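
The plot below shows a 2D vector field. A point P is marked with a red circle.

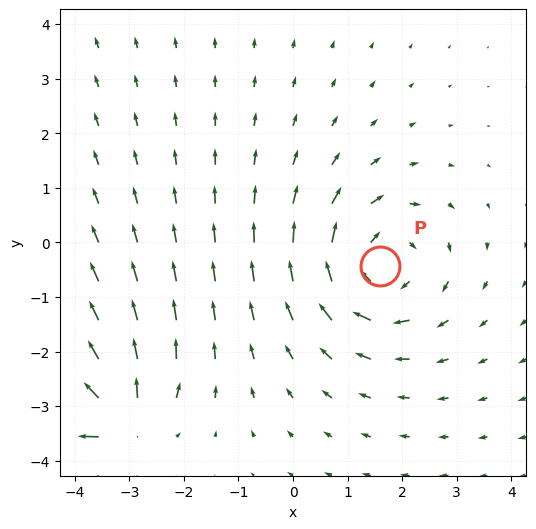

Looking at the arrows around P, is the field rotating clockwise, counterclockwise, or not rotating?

clockwise

Near P at (1.6, -0.4) the arrows circulate clockwise. The curl (z-component) there is about -4; negative curl means clockwise rotation.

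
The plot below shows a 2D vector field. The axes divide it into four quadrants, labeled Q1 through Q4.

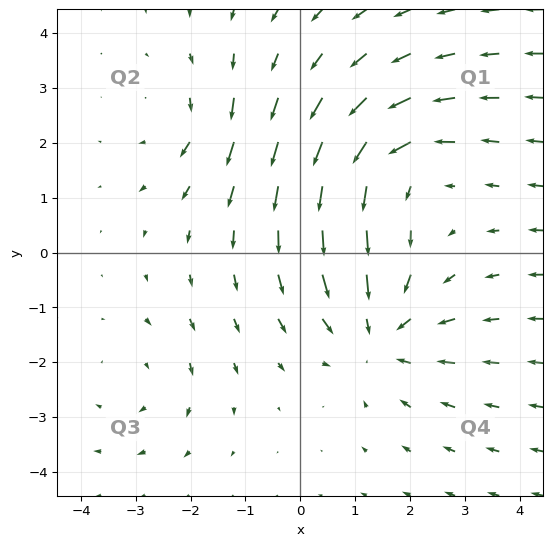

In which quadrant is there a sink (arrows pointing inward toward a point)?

Q4

The sink sits at approximately (1.4, -1.5), which lies in quadrant Q4. The divergence there is about -4, negative as expected for a sink.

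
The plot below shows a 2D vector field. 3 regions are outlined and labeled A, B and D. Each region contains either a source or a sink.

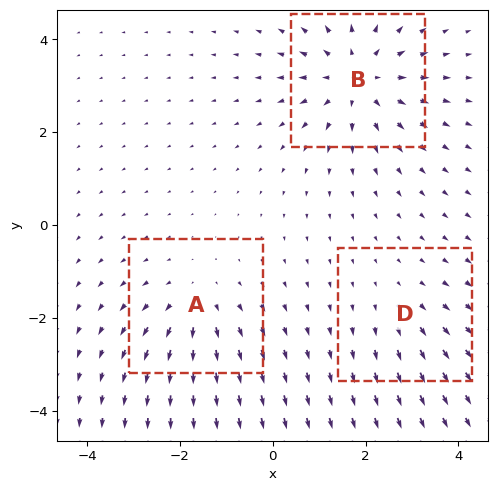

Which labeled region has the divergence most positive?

Divergence at each region's feature centre — A: about +3, B: about +4, D: about +2. Region B is most positive.

B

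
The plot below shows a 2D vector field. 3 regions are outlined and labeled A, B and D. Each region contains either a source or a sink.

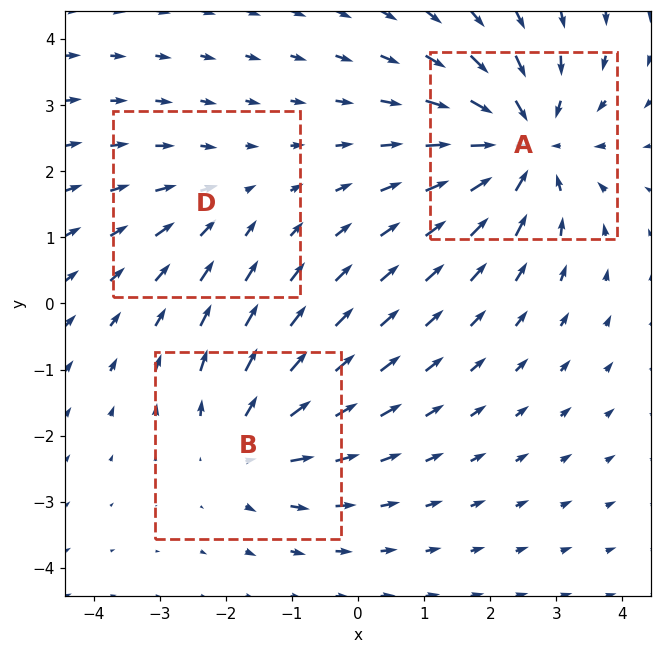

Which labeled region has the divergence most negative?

Divergence at each region's feature centre — A: about -5, B: about +3, D: about -2. Region A is most negative.

A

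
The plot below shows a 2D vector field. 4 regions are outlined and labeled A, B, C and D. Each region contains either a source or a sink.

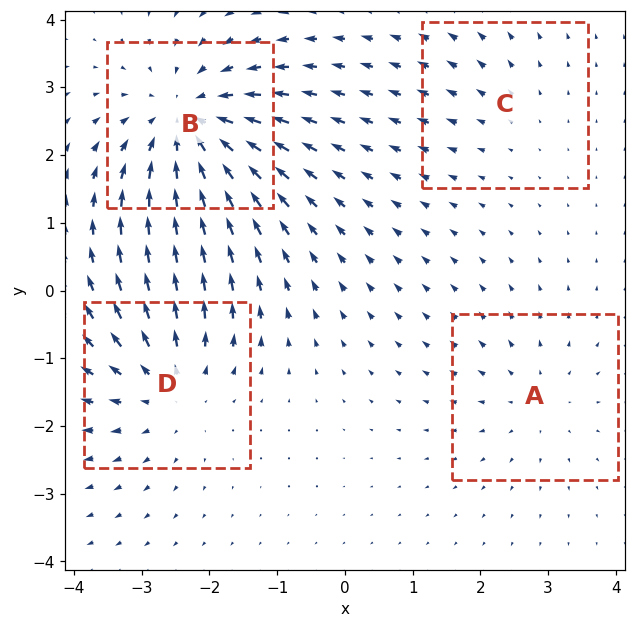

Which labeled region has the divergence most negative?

B

Divergence at each region's feature centre — A: about +3, B: about -6, C: about +2, D: about +5. Region B is most negative.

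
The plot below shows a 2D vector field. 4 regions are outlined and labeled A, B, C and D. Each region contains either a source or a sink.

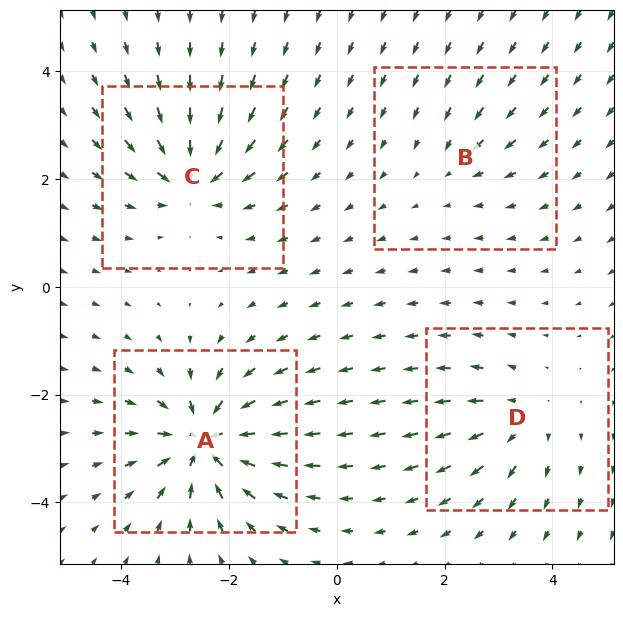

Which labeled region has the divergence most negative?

Divergence at each region's feature centre — A: about -9, B: about -3, C: about -6, D: about +4. Region A is most negative.

A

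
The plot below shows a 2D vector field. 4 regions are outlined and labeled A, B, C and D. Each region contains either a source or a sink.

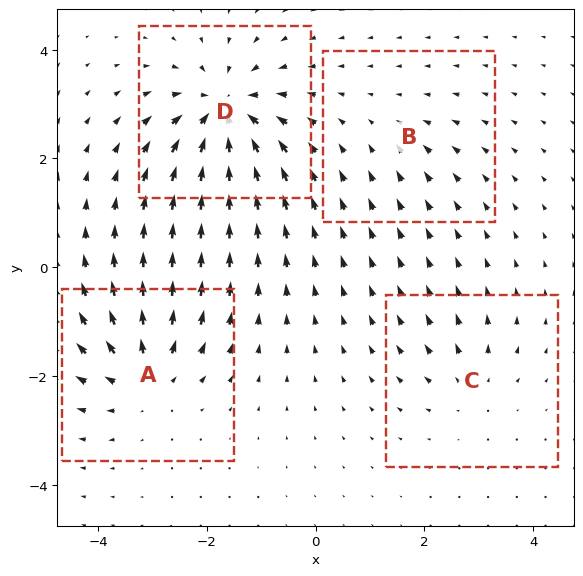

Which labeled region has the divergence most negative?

Divergence at each region's feature centre — A: about +6, B: about -2, C: about +3, D: about -8. Region D is most negative.

D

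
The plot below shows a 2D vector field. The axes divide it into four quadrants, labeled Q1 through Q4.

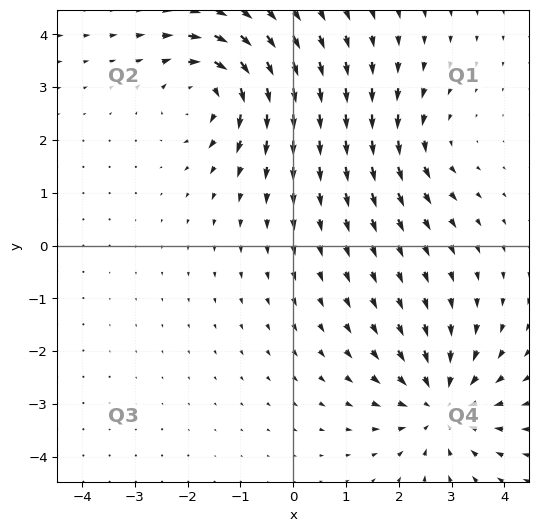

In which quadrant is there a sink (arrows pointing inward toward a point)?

The sink sits at approximately (2.8, -3.0), which lies in quadrant Q4. The divergence there is about -5, negative as expected for a sink.

Q4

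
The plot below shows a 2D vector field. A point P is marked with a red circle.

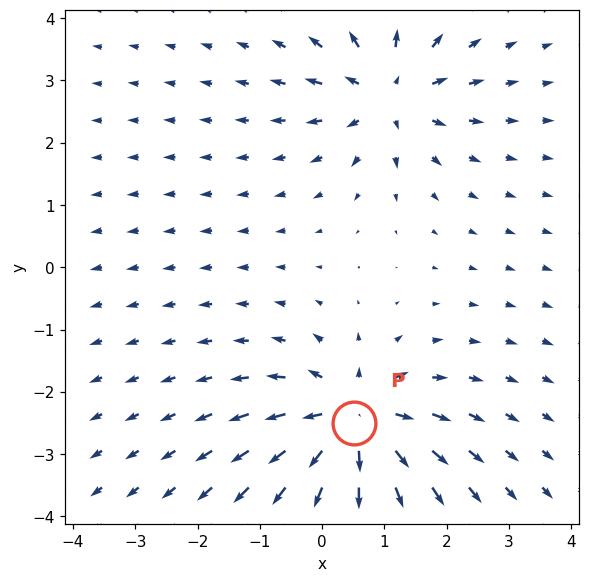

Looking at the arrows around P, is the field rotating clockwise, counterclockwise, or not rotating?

Near P at (0.5, -2.5) the arrows show no circulation. The curl there is ≈0.

not rotating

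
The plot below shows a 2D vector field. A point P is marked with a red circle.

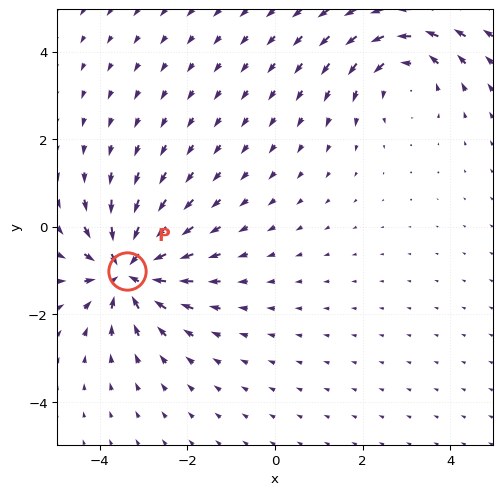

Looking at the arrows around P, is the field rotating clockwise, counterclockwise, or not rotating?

not rotating

Near P at (-3.4, -1.0) the arrows show no circulation. The curl there is ≈0.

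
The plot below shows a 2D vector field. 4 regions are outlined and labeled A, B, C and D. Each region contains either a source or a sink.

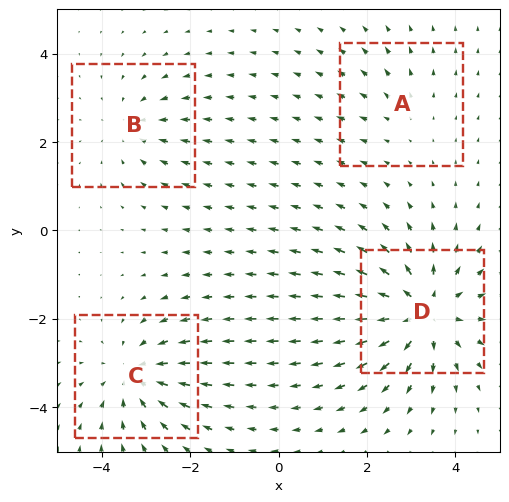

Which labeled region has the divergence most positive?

Divergence at each region's feature centre — A: about +2, B: about -3, C: about -4, D: about +6. Region D is most positive.

D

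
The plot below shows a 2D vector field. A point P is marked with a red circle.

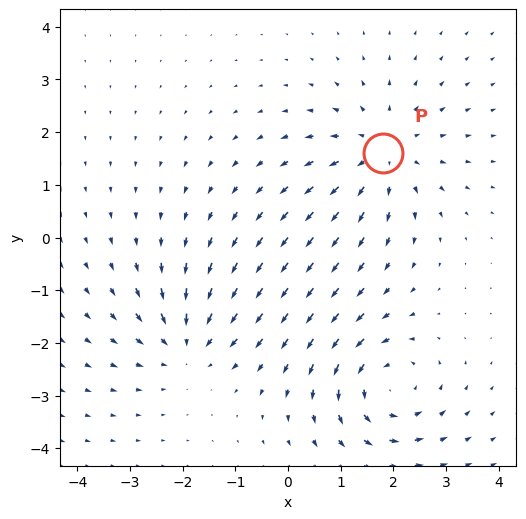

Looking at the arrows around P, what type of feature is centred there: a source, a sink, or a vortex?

source

At P (1.8, 1.6) the arrows spread outward. Divergence about +4, curl ≈0 — positive divergence with near-zero curl is a source.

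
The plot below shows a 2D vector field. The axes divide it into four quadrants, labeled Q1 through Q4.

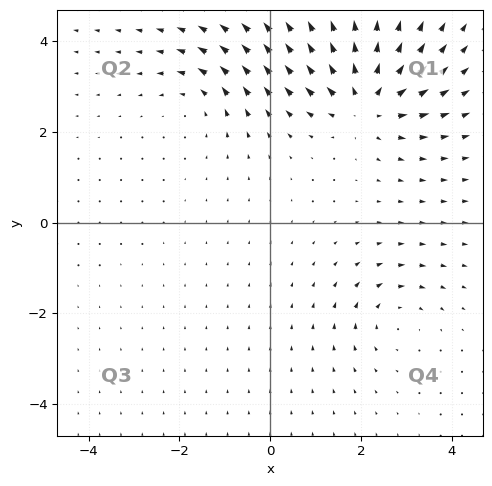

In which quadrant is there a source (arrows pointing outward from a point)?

The source sits at approximately (2.1, 2.7), which lies in quadrant Q1. The divergence there is about +5, positive as expected for a source.

Q1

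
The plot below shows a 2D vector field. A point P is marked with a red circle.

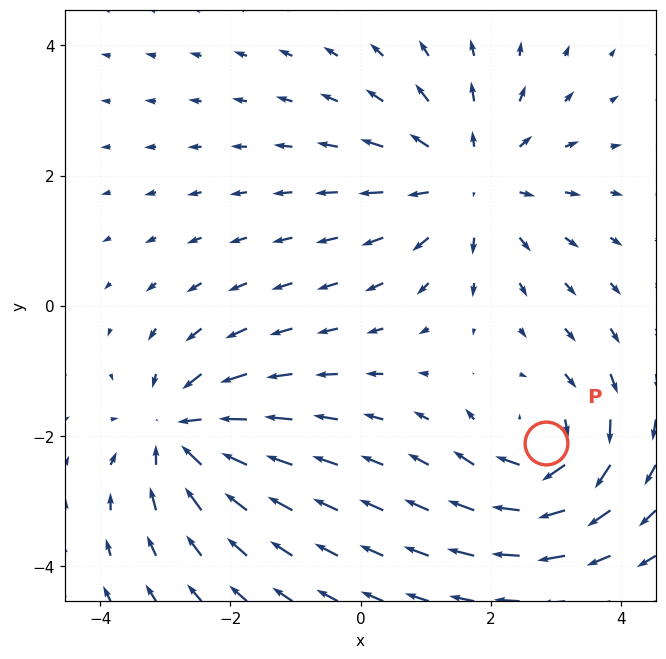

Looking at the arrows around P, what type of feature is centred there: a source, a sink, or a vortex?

At P (2.9, -2.1) the arrows circulate clockwise. Divergence ≈0, curl about -4 — near-zero divergence with nonzero curl is a vortex.

vortex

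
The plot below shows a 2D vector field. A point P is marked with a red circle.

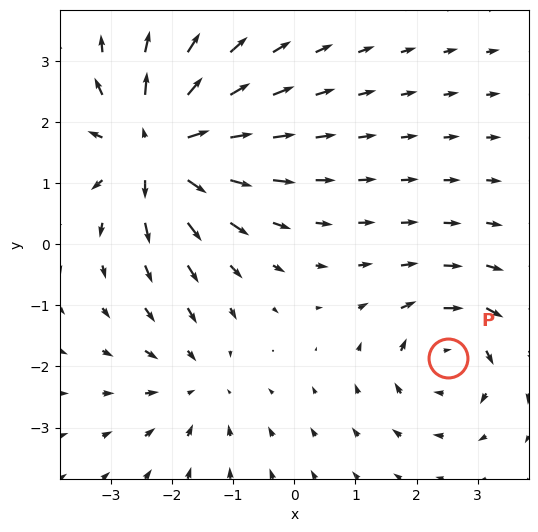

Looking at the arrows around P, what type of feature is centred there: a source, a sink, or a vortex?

vortex

At P (2.5, -1.9) the arrows circulate clockwise. Divergence ≈0, curl about -4 — near-zero divergence with nonzero curl is a vortex.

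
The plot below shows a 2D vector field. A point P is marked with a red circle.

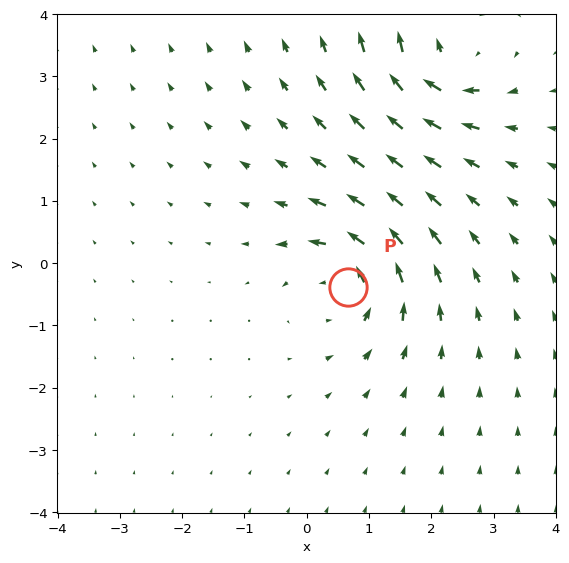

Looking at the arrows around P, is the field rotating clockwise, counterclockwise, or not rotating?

Near P at (0.7, -0.4) the arrows circulate counterclockwise. The curl (z-component) there is about +6; positive curl means counterclockwise rotation.

counterclockwise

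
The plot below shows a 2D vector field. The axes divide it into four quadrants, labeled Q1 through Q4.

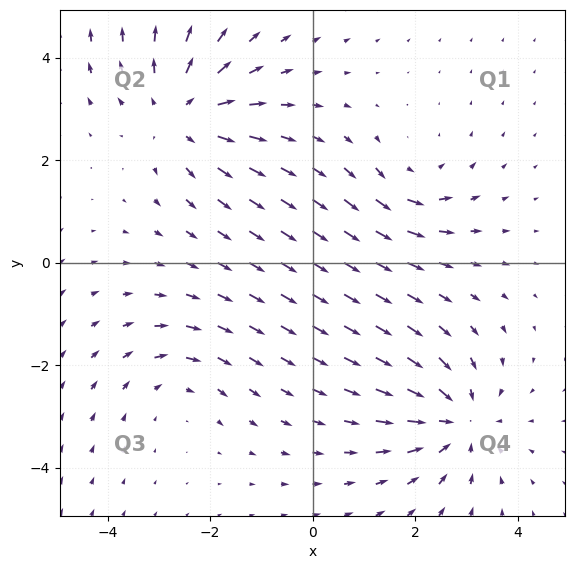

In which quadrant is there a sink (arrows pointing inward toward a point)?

The sink sits at approximately (2.8, -3.1), which lies in quadrant Q4. The divergence there is about -5, negative as expected for a sink.

Q4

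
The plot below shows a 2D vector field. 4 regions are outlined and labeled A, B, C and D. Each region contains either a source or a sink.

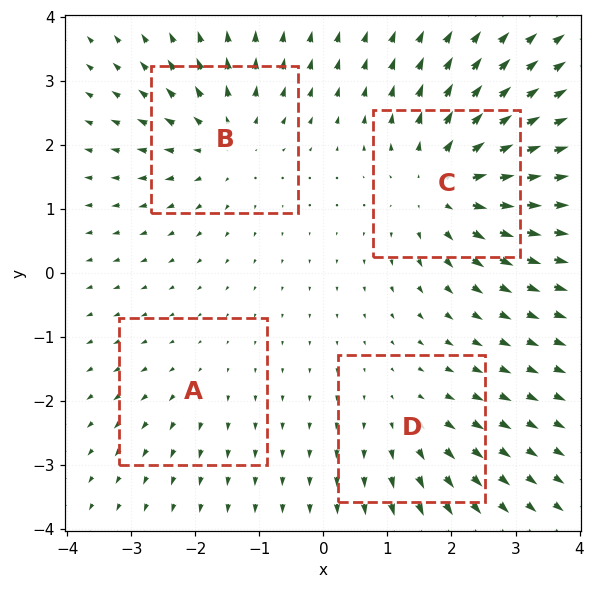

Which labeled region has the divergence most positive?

C

Divergence at each region's feature centre — A: about +2, B: about +5, C: about +7, D: about +3. Region C is most positive.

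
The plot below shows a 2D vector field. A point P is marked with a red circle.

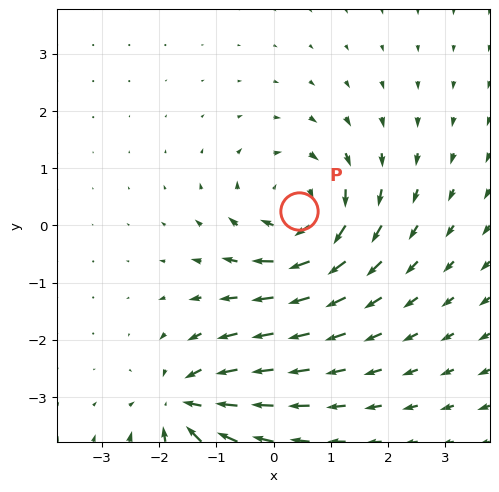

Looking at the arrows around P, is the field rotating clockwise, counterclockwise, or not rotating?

Near P at (0.4, 0.3) the arrows circulate clockwise. The curl (z-component) there is about -4; negative curl means clockwise rotation.

clockwise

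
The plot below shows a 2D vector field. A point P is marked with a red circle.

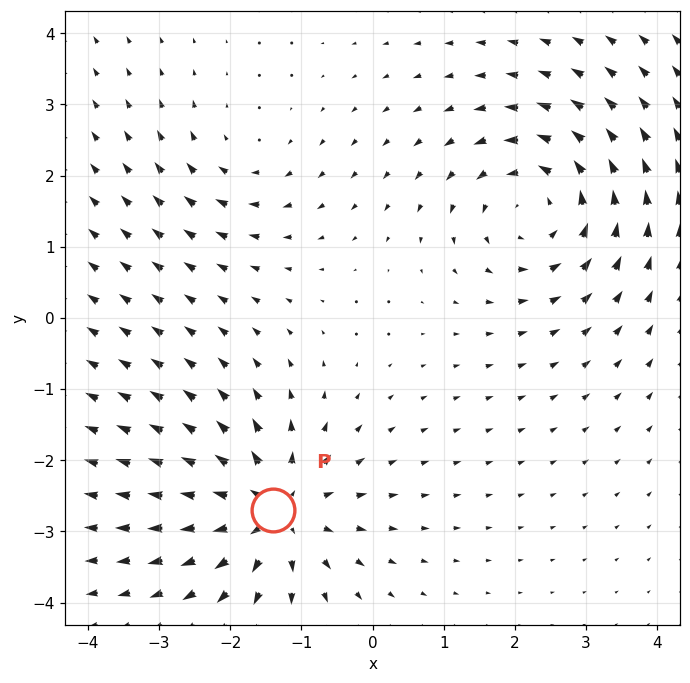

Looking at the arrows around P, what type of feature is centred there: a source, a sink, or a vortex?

source

At P (-1.4, -2.7) the arrows spread outward. Divergence about +6, curl ≈0 — positive divergence with near-zero curl is a source.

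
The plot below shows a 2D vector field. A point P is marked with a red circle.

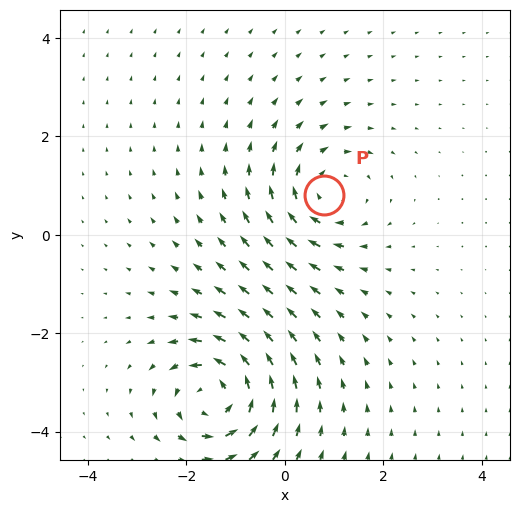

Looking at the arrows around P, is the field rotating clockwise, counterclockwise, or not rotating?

Near P at (0.8, 0.8) the arrows circulate clockwise. The curl (z-component) there is about -4; negative curl means clockwise rotation.

clockwise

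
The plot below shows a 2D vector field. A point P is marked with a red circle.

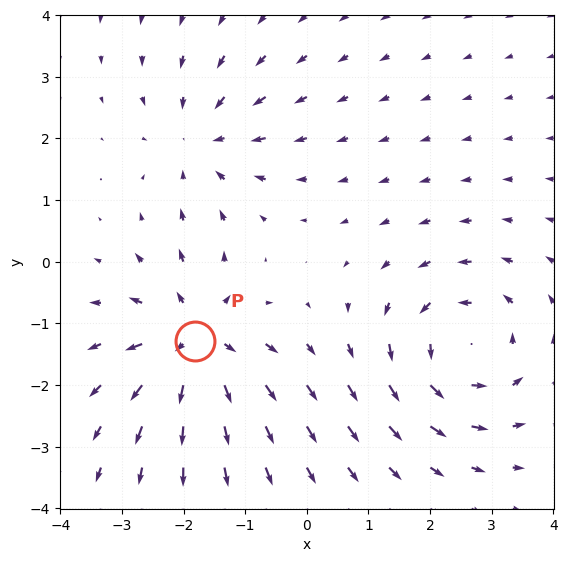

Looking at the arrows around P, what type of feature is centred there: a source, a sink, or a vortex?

At P (-1.8, -1.3) the arrows spread outward. Divergence about +6, curl ≈0 — positive divergence with near-zero curl is a source.

source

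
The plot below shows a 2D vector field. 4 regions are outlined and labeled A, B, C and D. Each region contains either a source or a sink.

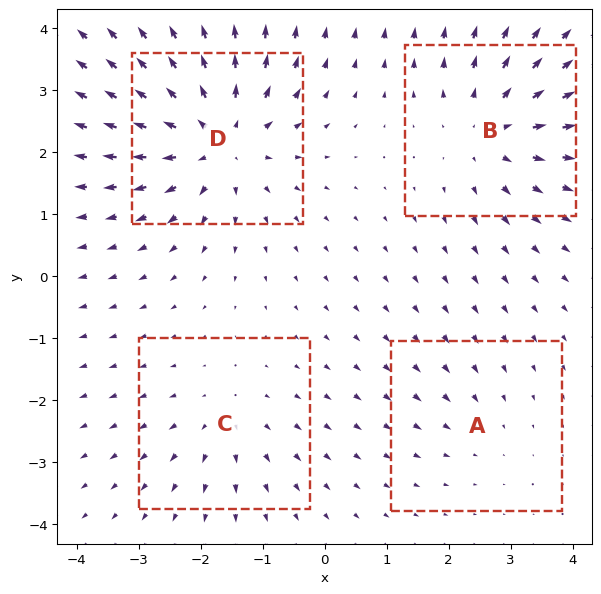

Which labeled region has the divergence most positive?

D

Divergence at each region's feature centre — A: about -2, B: about +5, C: about +3, D: about +6. Region D is most positive.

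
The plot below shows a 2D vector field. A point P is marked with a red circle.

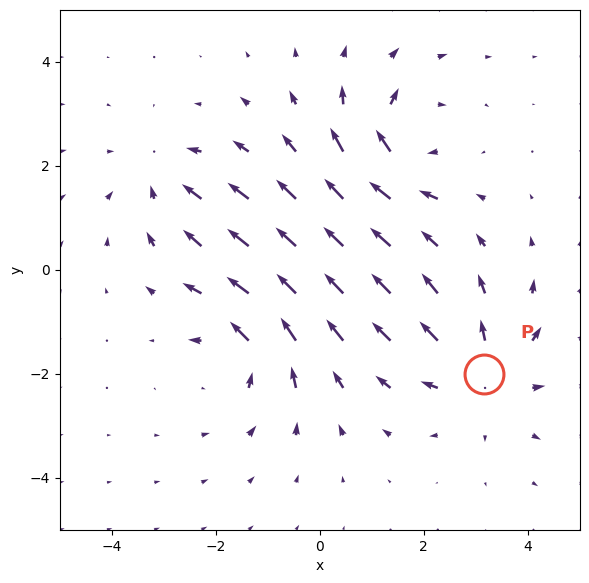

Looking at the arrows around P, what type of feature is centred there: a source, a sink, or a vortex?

source

At P (3.2, -2.0) the arrows spread outward. Divergence about +4, curl ≈0 — positive divergence with near-zero curl is a source.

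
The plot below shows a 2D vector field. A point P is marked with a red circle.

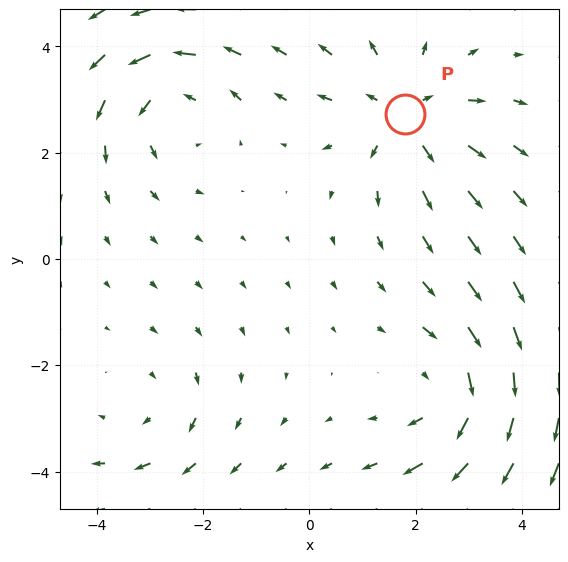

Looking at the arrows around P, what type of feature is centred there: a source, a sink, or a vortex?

source

At P (1.8, 2.7) the arrows spread outward. Divergence about +4, curl ≈0 — positive divergence with near-zero curl is a source.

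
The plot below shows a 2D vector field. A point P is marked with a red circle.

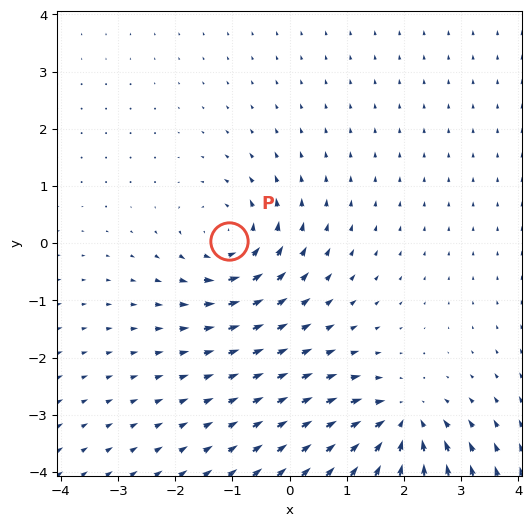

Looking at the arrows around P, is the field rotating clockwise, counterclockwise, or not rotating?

Near P at (-1.1, 0.0) the arrows circulate counterclockwise. The curl (z-component) there is about +4; positive curl means counterclockwise rotation.

counterclockwise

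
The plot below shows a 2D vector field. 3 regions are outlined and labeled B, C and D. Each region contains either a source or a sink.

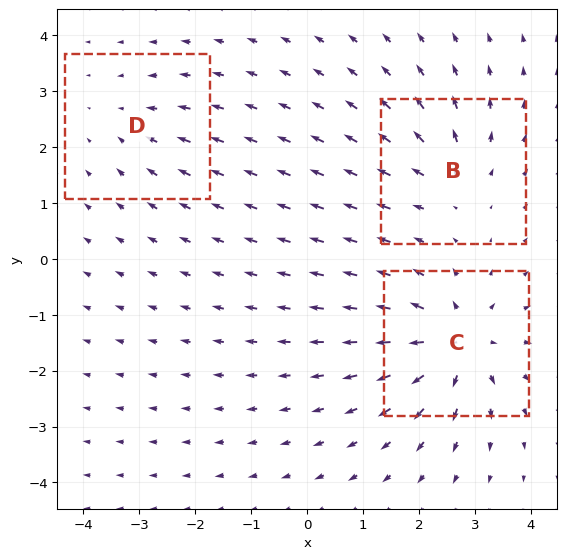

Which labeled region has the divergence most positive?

Divergence at each region's feature centre — B: about +3, C: about +5, D: about -2. Region C is most positive.

C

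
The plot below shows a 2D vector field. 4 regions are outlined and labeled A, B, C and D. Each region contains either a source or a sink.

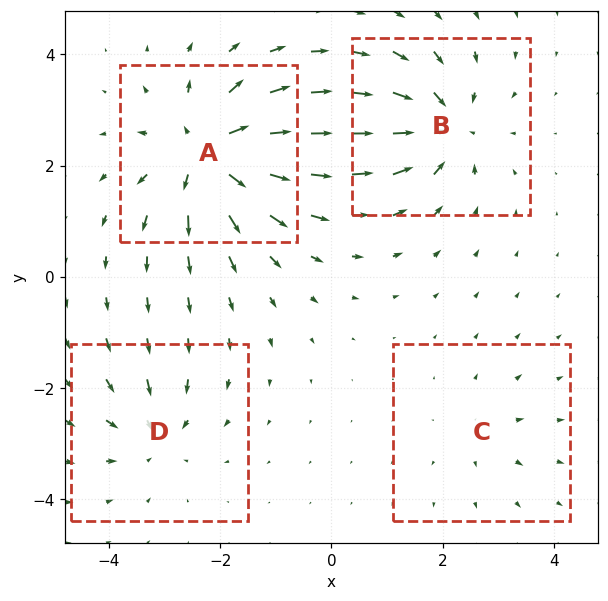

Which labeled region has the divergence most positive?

A

Divergence at each region's feature centre — A: about +8, B: about -6, C: about +2, D: about -4. Region A is most positive.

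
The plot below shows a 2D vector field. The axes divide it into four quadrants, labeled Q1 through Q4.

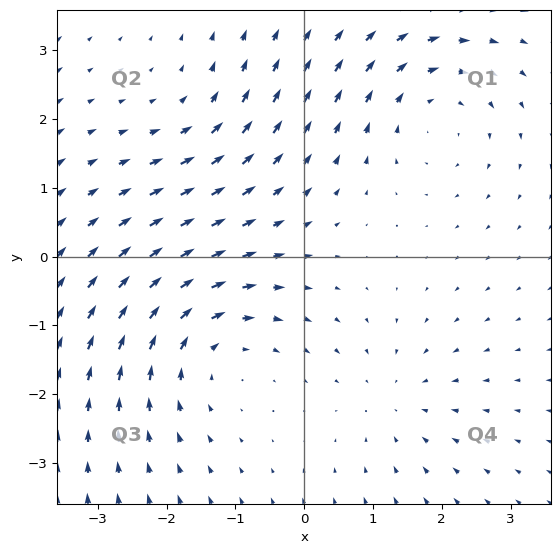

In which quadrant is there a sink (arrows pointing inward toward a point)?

Q4

The sink sits at approximately (1.3, -2.1), which lies in quadrant Q4. The divergence there is about -2, negative as expected for a sink.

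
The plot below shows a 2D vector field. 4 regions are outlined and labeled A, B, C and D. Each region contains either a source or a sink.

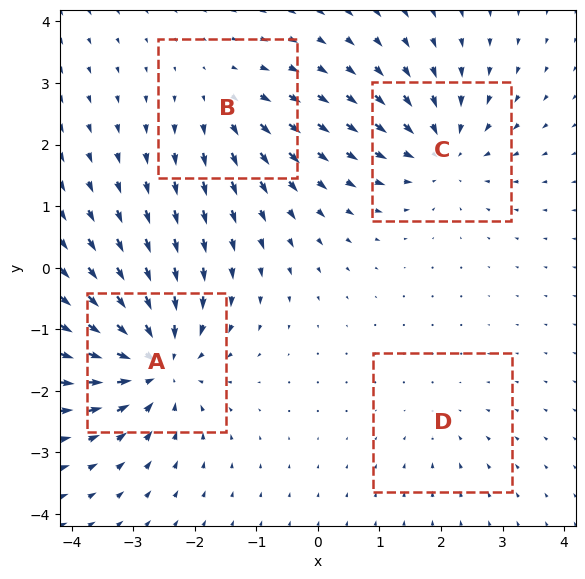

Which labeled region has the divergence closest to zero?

Divergence at each region's feature centre — A: about -7, B: about +4, C: about -5, D: about -2. Region D is closest to zero.

D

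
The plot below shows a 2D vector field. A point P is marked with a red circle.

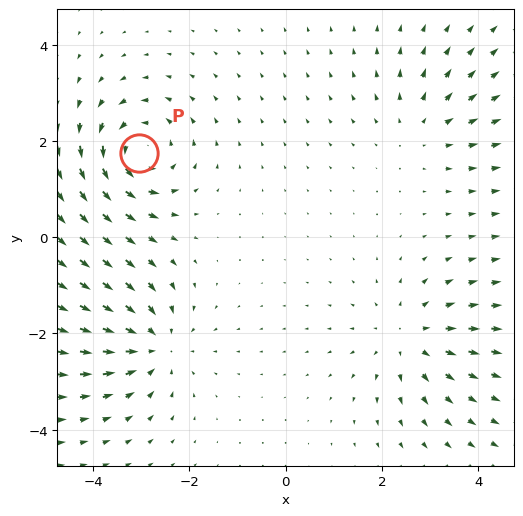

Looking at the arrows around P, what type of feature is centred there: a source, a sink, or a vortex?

At P (-3.0, 1.8) the arrows circulate counterclockwise. Divergence ≈0, curl about +5 — near-zero divergence with nonzero curl is a vortex.

vortex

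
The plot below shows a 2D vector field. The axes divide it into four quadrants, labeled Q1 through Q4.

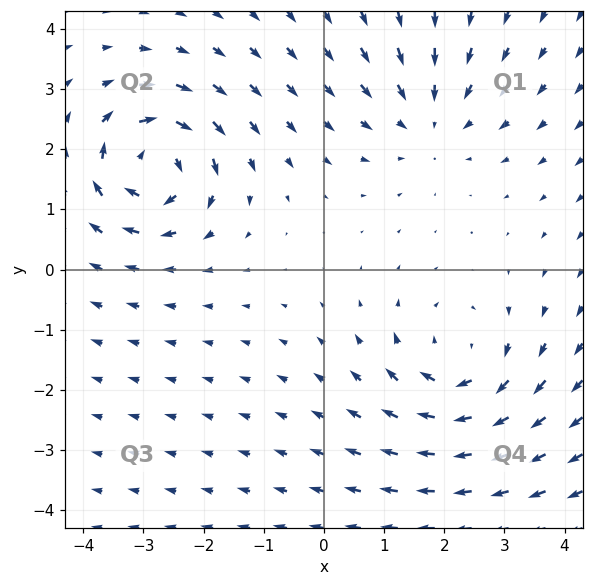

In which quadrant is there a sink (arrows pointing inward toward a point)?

Q1

The sink sits at approximately (1.7, 2.5), which lies in quadrant Q1. The divergence there is about -3, negative as expected for a sink.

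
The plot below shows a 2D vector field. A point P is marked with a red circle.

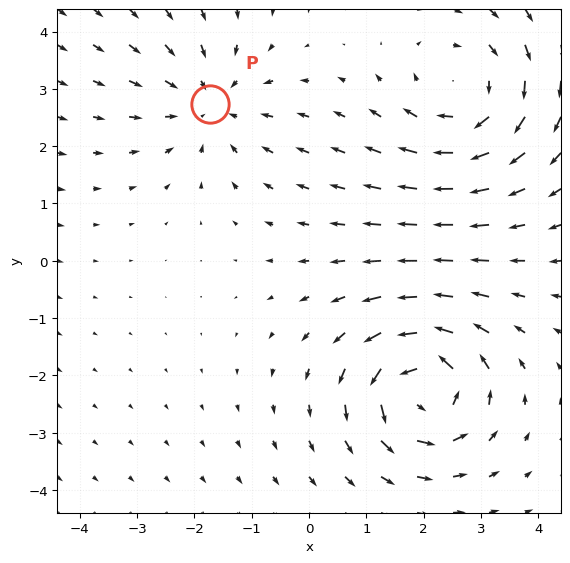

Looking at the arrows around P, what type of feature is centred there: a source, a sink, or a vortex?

sink

At P (-1.7, 2.7) the arrows converge inward. Divergence about -3, curl ≈0 — negative divergence with near-zero curl is a sink.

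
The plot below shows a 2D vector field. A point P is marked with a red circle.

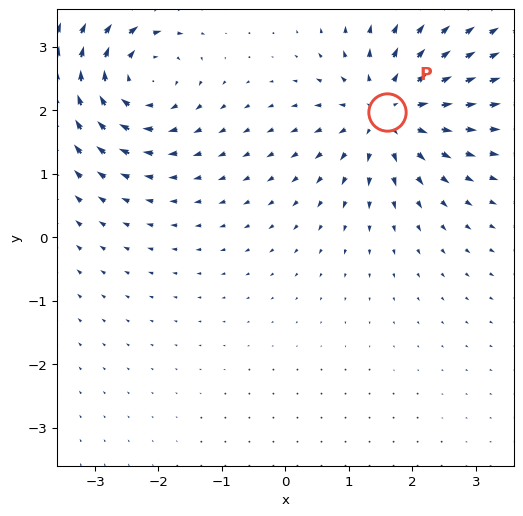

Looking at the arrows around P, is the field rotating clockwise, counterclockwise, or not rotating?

Near P at (1.6, 2.0) the arrows show no circulation. The curl there is ≈0.

not rotating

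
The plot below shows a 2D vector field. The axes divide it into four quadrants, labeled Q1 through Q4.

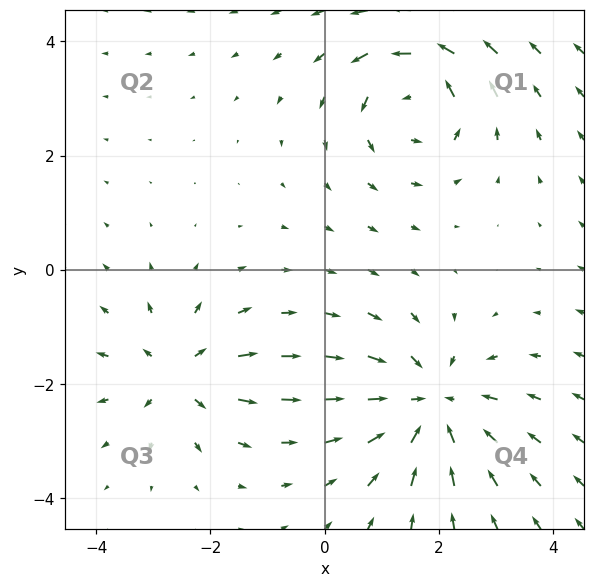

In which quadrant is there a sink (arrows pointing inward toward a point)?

Q4

The sink sits at approximately (1.9, -2.4), which lies in quadrant Q4. The divergence there is about -4, negative as expected for a sink.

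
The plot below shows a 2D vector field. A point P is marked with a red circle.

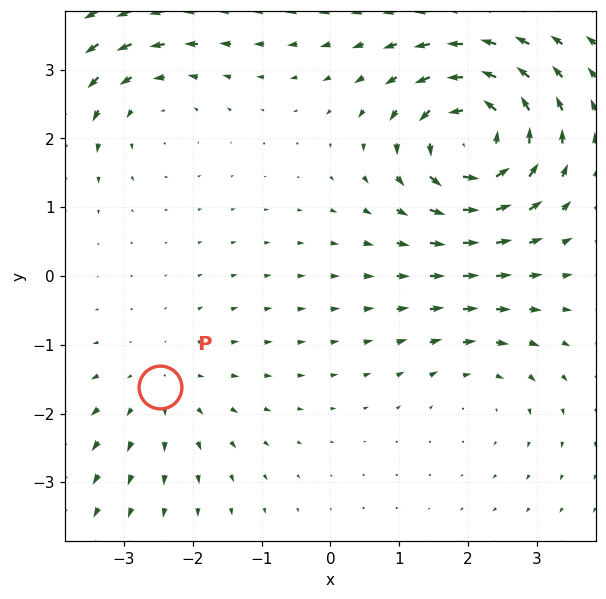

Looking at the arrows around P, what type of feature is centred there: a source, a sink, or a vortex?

source

At P (-2.5, -1.6) the arrows spread outward. Divergence about +2, curl ≈0 — positive divergence with near-zero curl is a source.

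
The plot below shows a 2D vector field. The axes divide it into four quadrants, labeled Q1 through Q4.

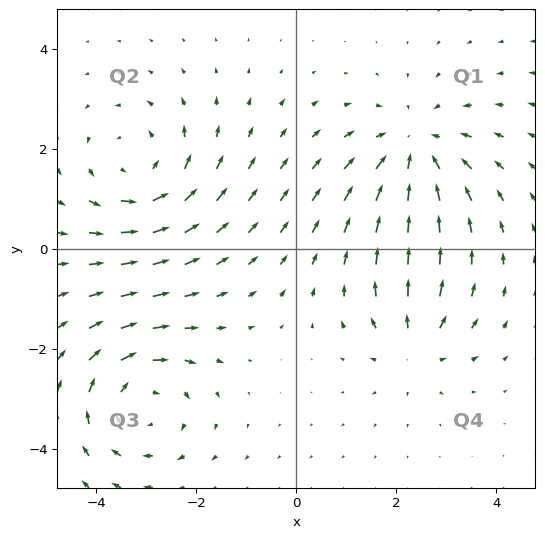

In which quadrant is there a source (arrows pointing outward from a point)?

Q4

The source sits at approximately (2.4, -2.0), which lies in quadrant Q4. The divergence there is about +4, positive as expected for a source.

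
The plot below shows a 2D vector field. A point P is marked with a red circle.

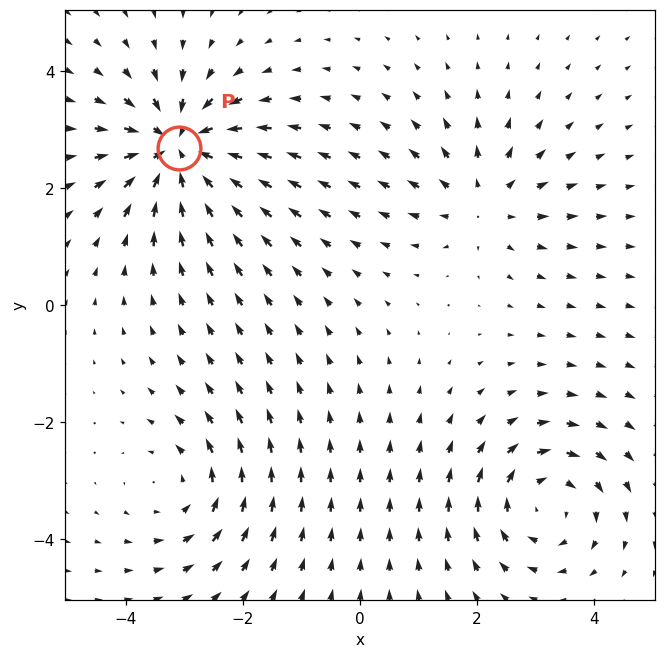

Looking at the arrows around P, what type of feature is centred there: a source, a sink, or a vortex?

At P (-3.1, 2.7) the arrows converge inward. Divergence about -6, curl ≈0 — negative divergence with near-zero curl is a sink.

sink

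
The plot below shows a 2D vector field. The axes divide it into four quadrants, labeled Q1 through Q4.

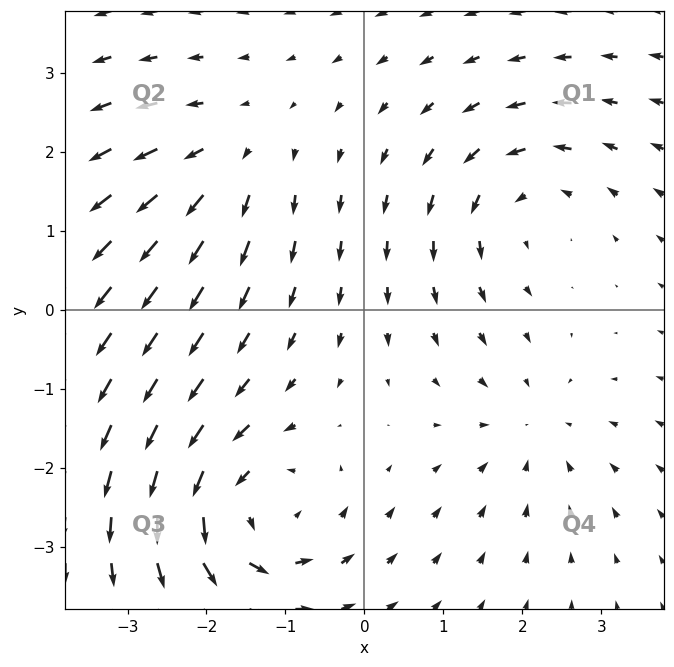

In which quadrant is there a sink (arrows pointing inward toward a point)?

The sink sits at approximately (2.1, -1.5), which lies in quadrant Q4. The divergence there is about -3, negative as expected for a sink.

Q4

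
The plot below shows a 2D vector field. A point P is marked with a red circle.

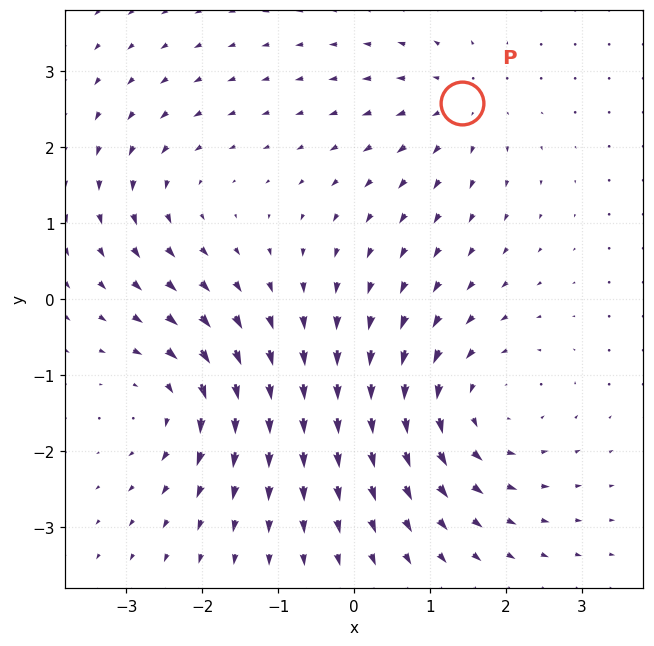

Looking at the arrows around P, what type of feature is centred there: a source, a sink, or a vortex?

At P (1.4, 2.6) the arrows spread outward. Divergence about +3, curl ≈0 — positive divergence with near-zero curl is a source.

source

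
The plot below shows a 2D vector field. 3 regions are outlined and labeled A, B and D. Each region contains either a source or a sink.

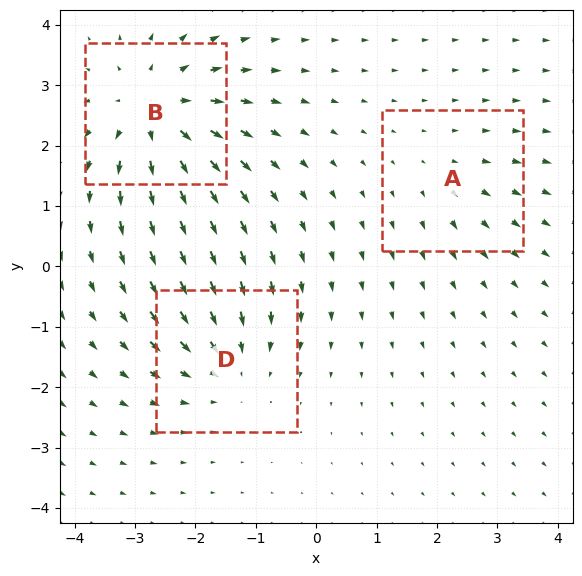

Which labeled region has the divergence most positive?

B

Divergence at each region's feature centre — A: about +2, B: about +5, D: about -3. Region B is most positive.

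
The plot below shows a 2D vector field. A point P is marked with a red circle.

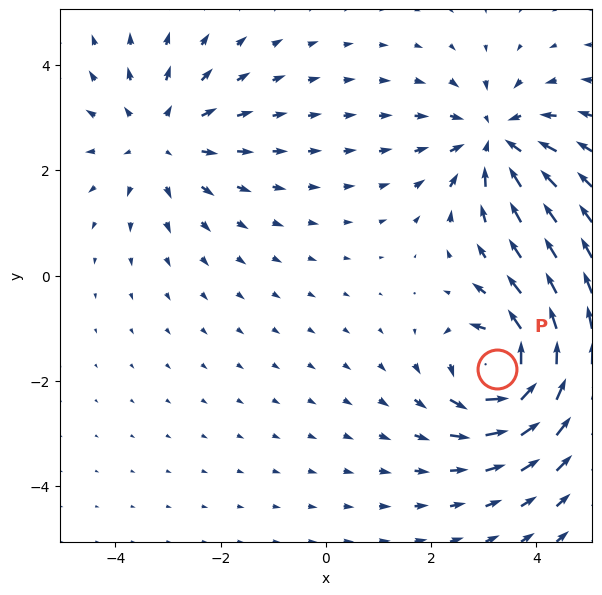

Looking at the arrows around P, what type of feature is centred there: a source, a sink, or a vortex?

vortex

At P (3.3, -1.8) the arrows circulate counterclockwise. Divergence ≈0, curl about +7 — near-zero divergence with nonzero curl is a vortex.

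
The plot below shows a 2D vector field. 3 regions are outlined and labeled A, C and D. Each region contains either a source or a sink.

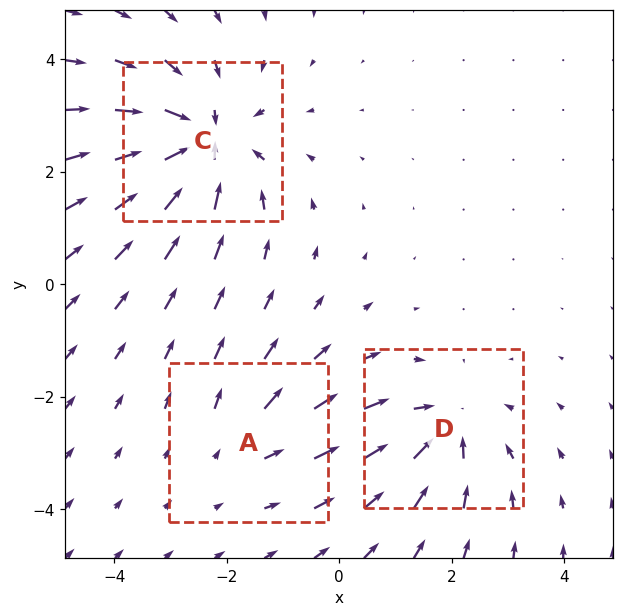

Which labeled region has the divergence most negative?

C

Divergence at each region's feature centre — A: about +2, C: about -5, D: about -3. Region C is most negative.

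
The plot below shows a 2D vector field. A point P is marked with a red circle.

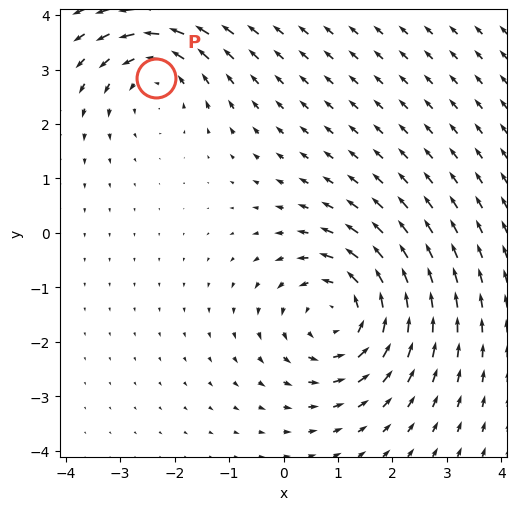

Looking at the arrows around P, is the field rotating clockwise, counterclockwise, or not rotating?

Near P at (-2.3, 2.8) the arrows circulate counterclockwise. The curl (z-component) there is about +3; positive curl means counterclockwise rotation.

counterclockwise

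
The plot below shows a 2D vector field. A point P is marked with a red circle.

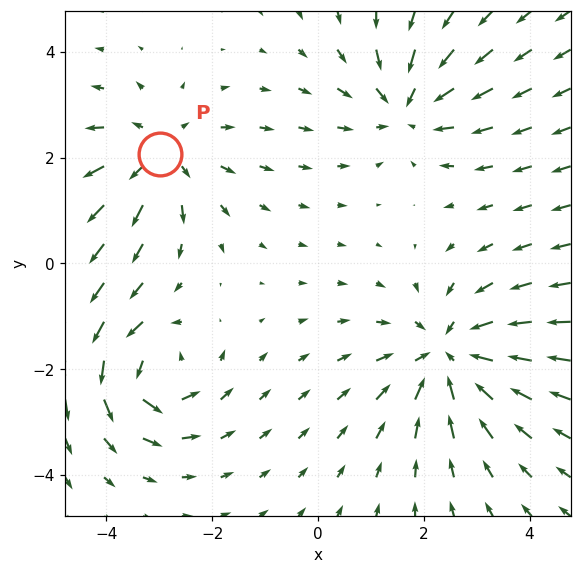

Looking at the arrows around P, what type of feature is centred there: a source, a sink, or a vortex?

source

At P (-3.0, 2.1) the arrows spread outward. Divergence about +4, curl ≈0 — positive divergence with near-zero curl is a source.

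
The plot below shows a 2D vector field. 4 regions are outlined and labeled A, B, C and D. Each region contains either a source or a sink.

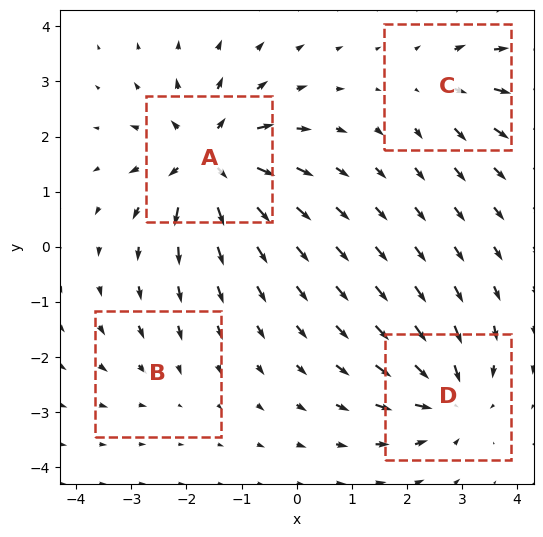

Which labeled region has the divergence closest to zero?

B

Divergence at each region's feature centre — A: about +8, B: about -2, C: about +4, D: about -6. Region B is closest to zero.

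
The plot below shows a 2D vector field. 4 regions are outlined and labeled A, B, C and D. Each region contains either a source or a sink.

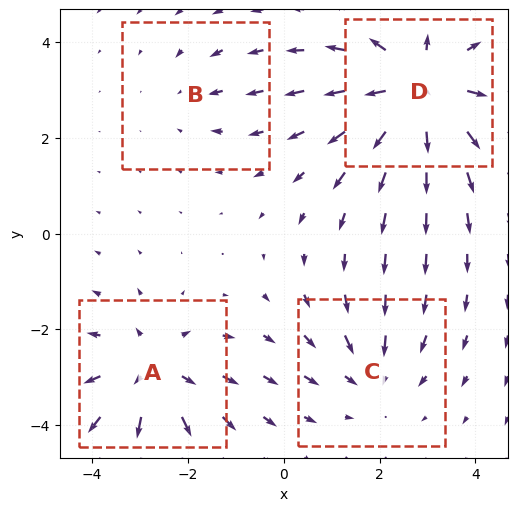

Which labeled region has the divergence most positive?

Divergence at each region's feature centre — A: about +4, B: about -2, C: about -3, D: about +6. Region D is most positive.

D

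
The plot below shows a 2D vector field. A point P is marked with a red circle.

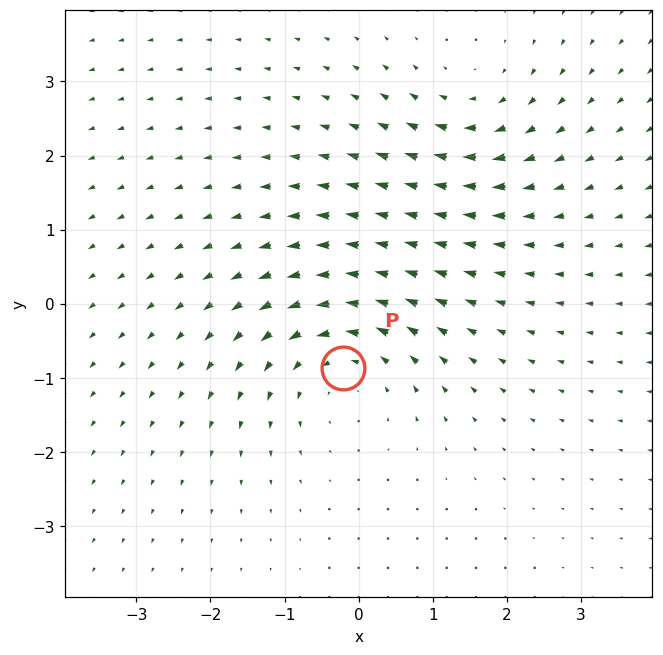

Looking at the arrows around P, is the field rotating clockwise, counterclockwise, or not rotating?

Near P at (-0.2, -0.9) the arrows circulate counterclockwise. The curl (z-component) there is about +4; positive curl means counterclockwise rotation.

counterclockwise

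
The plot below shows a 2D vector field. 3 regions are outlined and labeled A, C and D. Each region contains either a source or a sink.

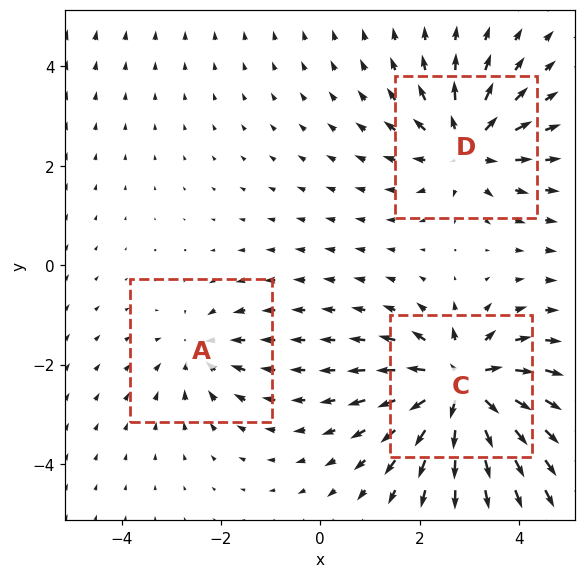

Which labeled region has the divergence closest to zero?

A

Divergence at each region's feature centre — A: about -3, C: about +6, D: about +4. Region A is closest to zero.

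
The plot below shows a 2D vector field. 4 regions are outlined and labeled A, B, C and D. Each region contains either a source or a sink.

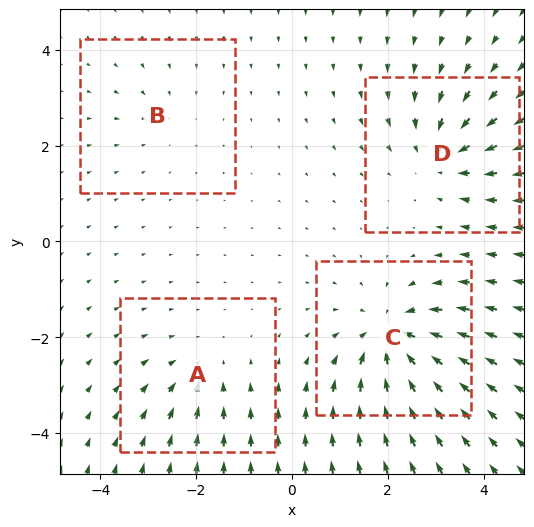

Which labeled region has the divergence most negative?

C

Divergence at each region's feature centre — A: about -3, B: about -2, C: about -7, D: about -5. Region C is most negative.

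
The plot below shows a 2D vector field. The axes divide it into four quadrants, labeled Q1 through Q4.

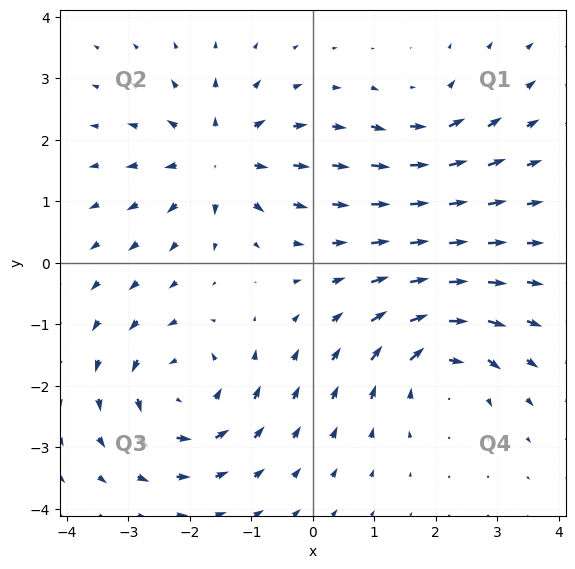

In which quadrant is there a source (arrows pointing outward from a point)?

Q2

The source sits at approximately (-1.5, 1.7), which lies in quadrant Q2. The divergence there is about +6, positive as expected for a source.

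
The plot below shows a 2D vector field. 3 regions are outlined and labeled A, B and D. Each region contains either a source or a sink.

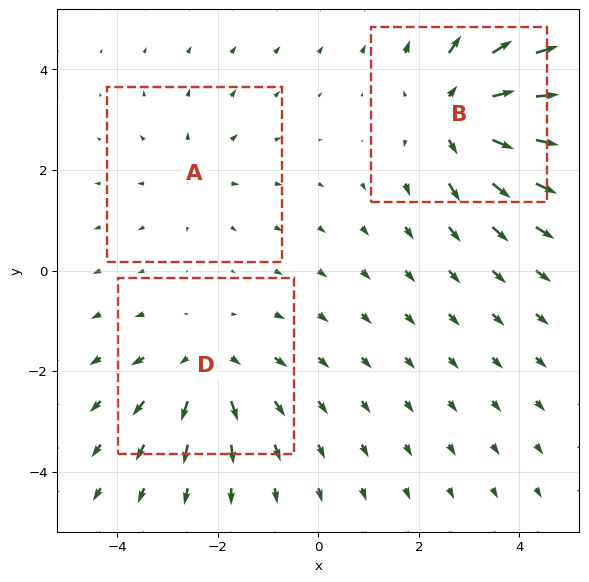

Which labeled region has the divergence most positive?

B

Divergence at each region's feature centre — A: about +2, B: about +5, D: about +3. Region B is most positive.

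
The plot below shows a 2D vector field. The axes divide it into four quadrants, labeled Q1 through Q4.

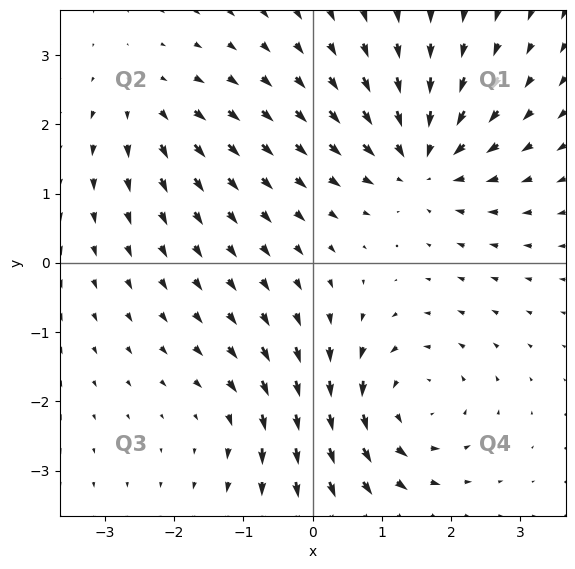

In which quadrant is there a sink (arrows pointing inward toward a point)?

The sink sits at approximately (1.6, 1.5), which lies in quadrant Q1. The divergence there is about -6, negative as expected for a sink.

Q1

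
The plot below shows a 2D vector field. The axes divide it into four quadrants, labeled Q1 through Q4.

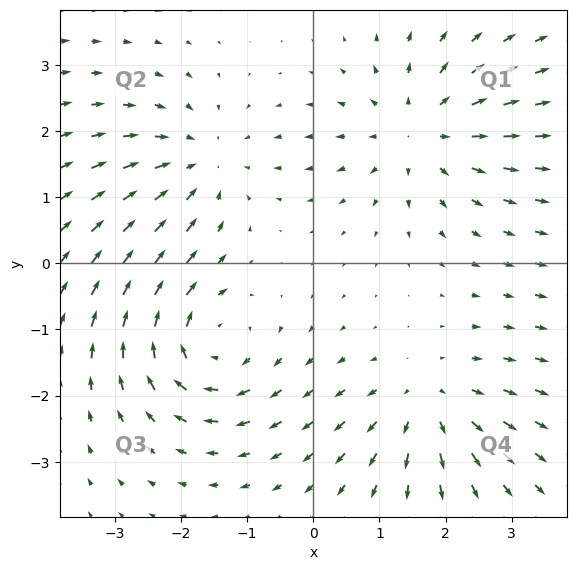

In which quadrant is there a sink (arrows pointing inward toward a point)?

Q2

The sink sits at approximately (-1.7, 1.5), which lies in quadrant Q2. The divergence there is about -4, negative as expected for a sink.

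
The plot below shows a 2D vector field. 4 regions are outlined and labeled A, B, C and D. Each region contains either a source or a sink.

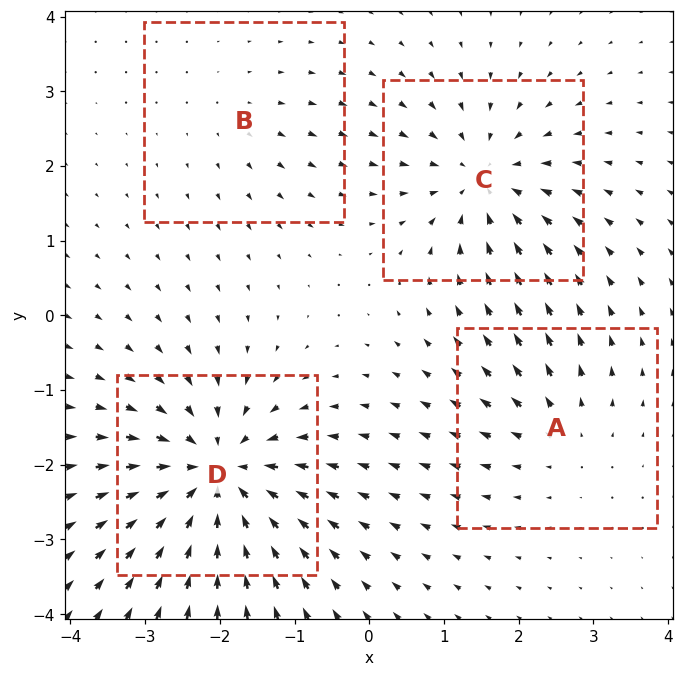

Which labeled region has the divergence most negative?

Divergence at each region's feature centre — A: about +3, B: about +2, C: about -5, D: about -7. Region D is most negative.

D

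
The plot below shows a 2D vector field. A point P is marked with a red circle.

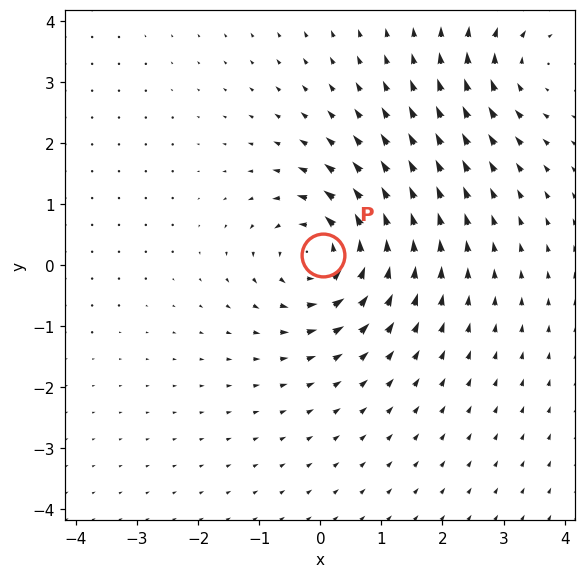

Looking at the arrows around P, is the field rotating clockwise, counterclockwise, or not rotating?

counterclockwise

Near P at (0.0, 0.2) the arrows circulate counterclockwise. The curl (z-component) there is about +6; positive curl means counterclockwise rotation.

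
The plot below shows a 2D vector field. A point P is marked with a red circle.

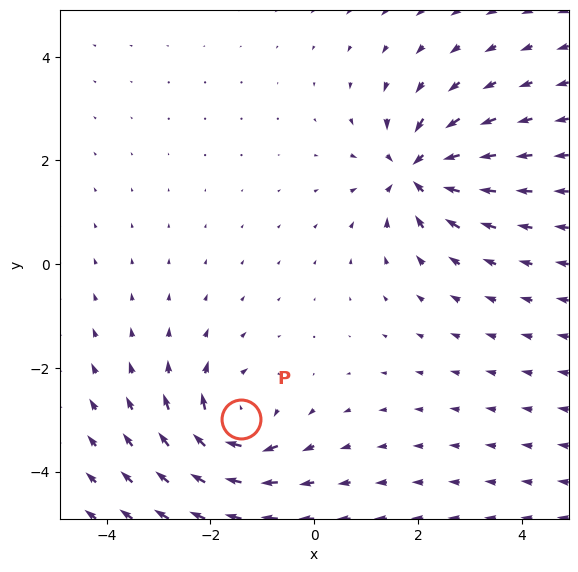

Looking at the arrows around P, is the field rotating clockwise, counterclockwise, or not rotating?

Near P at (-1.4, -3.0) the arrows circulate clockwise. The curl (z-component) there is about -3; negative curl means clockwise rotation.

clockwise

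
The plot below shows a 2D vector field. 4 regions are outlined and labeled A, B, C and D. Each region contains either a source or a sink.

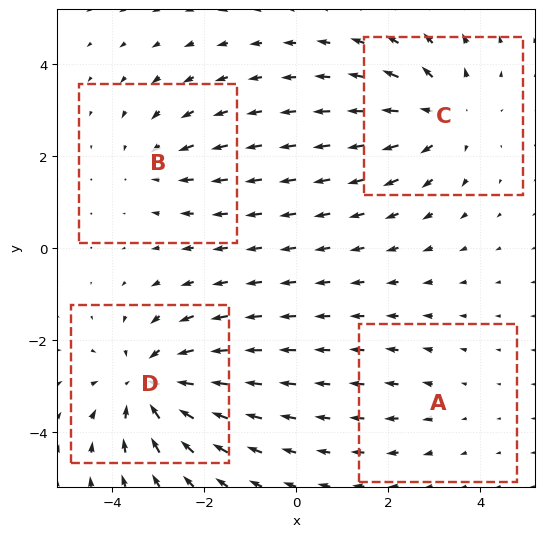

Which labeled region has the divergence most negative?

D

Divergence at each region's feature centre — A: about +2, B: about -3, C: about +5, D: about -6. Region D is most negative.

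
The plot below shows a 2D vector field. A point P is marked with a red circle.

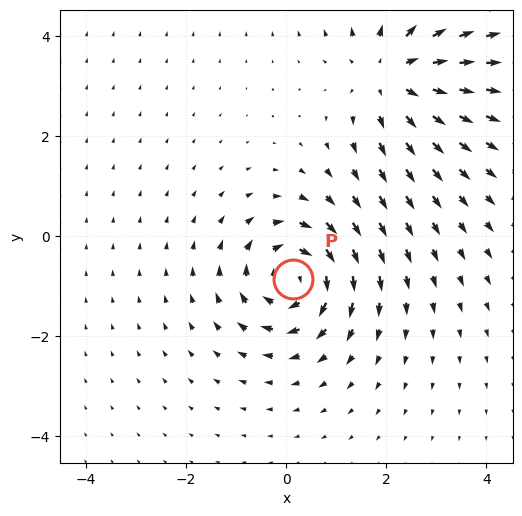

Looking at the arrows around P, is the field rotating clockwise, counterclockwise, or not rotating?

Near P at (0.1, -0.8) the arrows circulate clockwise. The curl (z-component) there is about -5; negative curl means clockwise rotation.

clockwise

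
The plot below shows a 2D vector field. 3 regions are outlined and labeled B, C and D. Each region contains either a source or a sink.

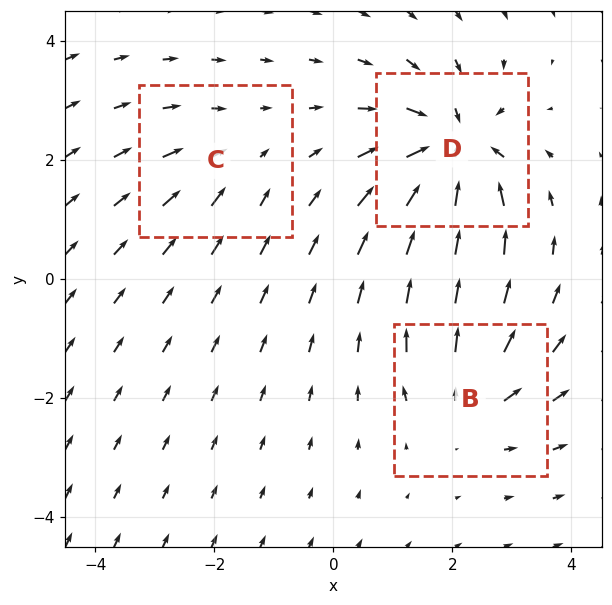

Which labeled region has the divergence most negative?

D

Divergence at each region's feature centre — B: about +4, C: about -2, D: about -6. Region D is most negative.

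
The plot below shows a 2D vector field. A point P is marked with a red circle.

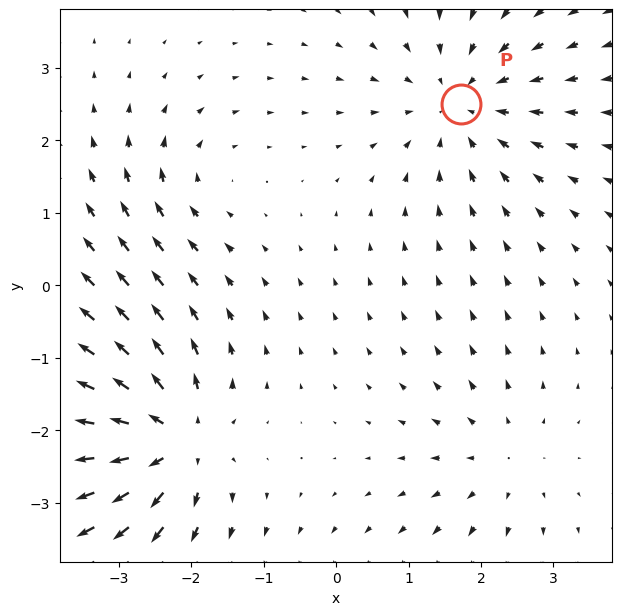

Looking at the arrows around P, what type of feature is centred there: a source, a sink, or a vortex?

At P (1.7, 2.5) the arrows converge inward. Divergence about -4, curl ≈0 — negative divergence with near-zero curl is a sink.

sink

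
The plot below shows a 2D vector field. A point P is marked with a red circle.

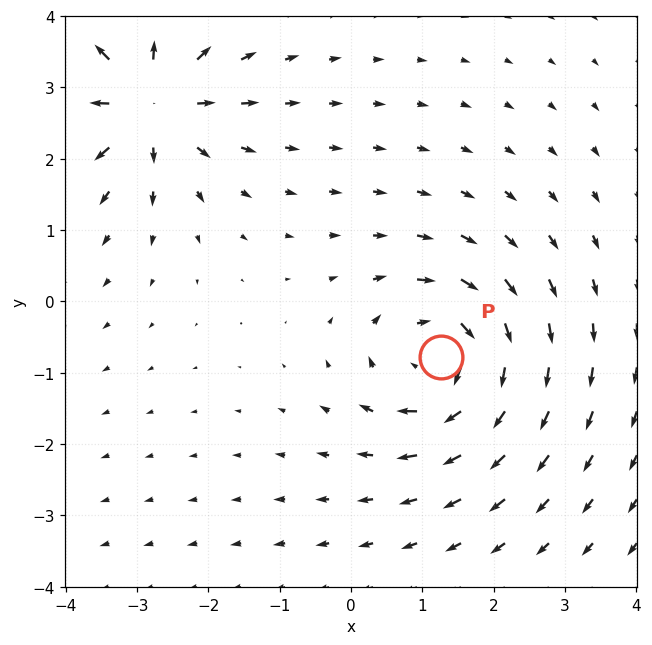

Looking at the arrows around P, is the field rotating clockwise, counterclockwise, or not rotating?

clockwise

Near P at (1.3, -0.8) the arrows circulate clockwise. The curl (z-component) there is about -5; negative curl means clockwise rotation.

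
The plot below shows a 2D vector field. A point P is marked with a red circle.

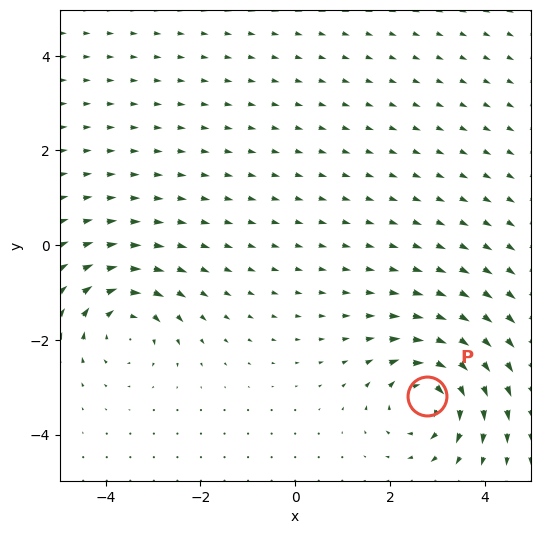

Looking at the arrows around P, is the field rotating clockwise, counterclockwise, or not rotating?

clockwise

Near P at (2.8, -3.2) the arrows circulate clockwise. The curl (z-component) there is about -6; negative curl means clockwise rotation.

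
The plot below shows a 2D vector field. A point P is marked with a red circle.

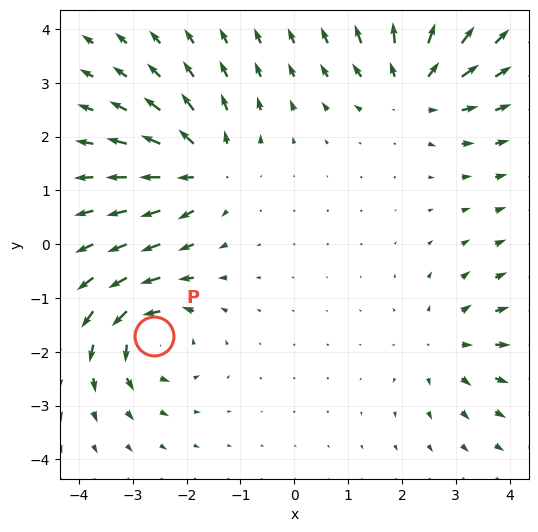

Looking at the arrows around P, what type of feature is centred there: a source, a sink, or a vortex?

vortex

At P (-2.6, -1.7) the arrows circulate counterclockwise. Divergence ≈0, curl about +7 — near-zero divergence with nonzero curl is a vortex.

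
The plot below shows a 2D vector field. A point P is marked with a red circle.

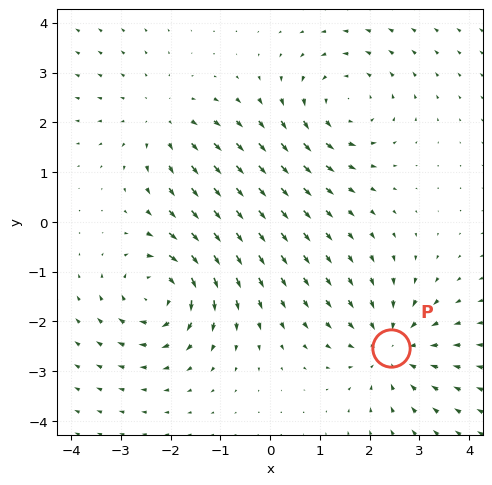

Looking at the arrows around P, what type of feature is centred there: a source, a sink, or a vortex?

At P (2.4, -2.5) the arrows converge inward. Divergence about -4, curl ≈0 — negative divergence with near-zero curl is a sink.

sink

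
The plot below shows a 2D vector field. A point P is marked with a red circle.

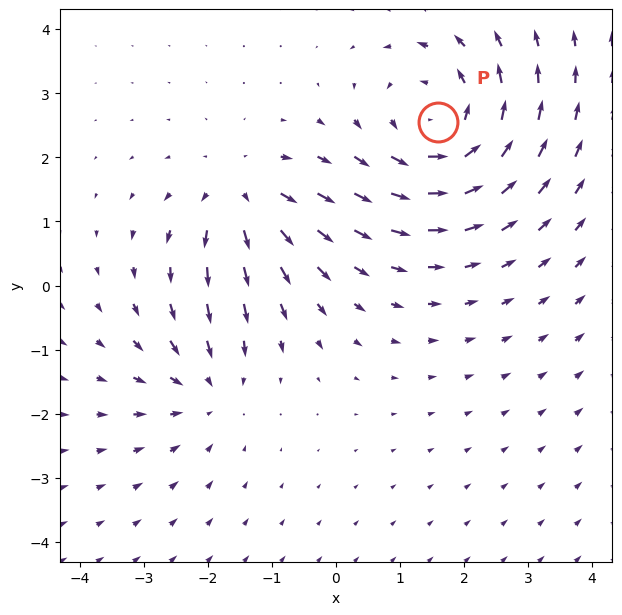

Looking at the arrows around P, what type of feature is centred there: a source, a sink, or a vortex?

At P (1.6, 2.6) the arrows circulate counterclockwise. Divergence ≈0, curl about +4 — near-zero divergence with nonzero curl is a vortex.

vortex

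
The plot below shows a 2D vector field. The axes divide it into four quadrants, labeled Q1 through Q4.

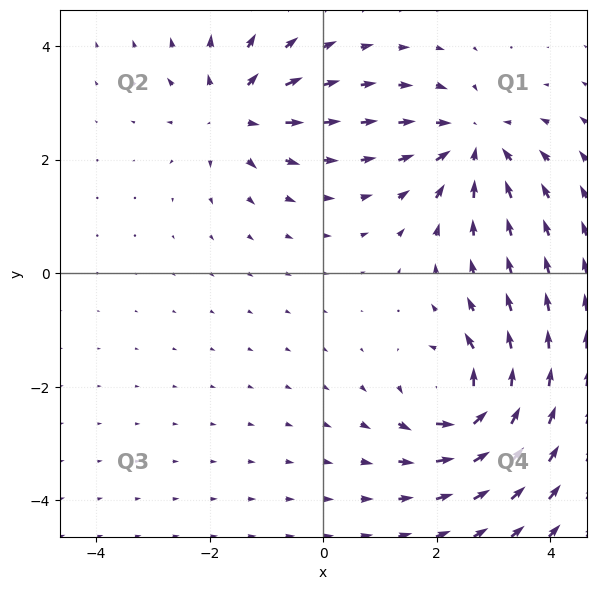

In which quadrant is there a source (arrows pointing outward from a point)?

The source sits at approximately (-1.6, 2.9), which lies in quadrant Q2. The divergence there is about +4, positive as expected for a source.

Q2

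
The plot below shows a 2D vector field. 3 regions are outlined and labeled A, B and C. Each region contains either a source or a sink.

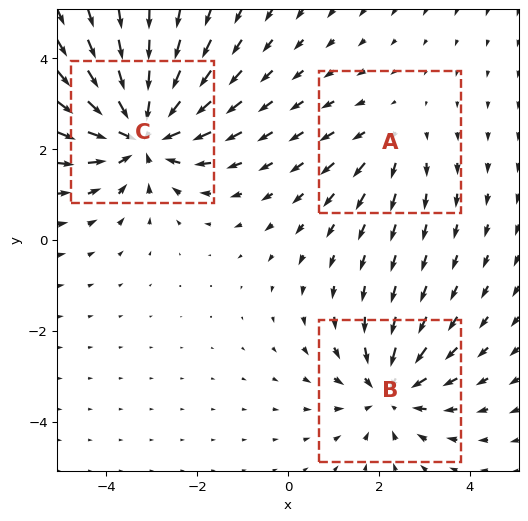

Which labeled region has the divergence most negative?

C

Divergence at each region's feature centre — A: about +2, B: about -3, C: about -5. Region C is most negative.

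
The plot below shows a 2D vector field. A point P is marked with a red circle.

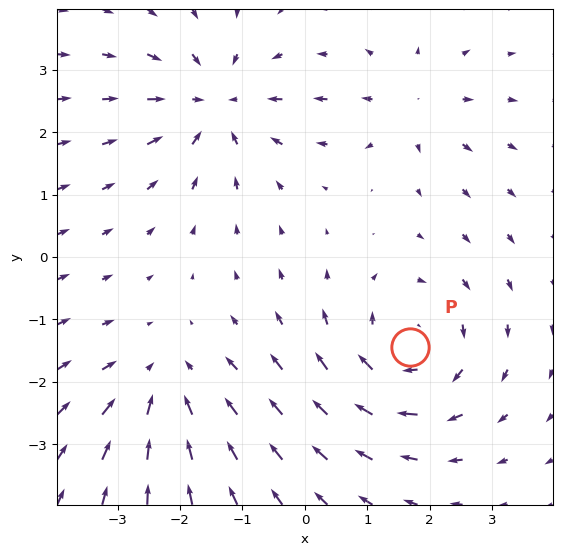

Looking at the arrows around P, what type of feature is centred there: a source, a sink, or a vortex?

vortex

At P (1.7, -1.4) the arrows circulate clockwise. Divergence ≈0, curl about -4 — near-zero divergence with nonzero curl is a vortex.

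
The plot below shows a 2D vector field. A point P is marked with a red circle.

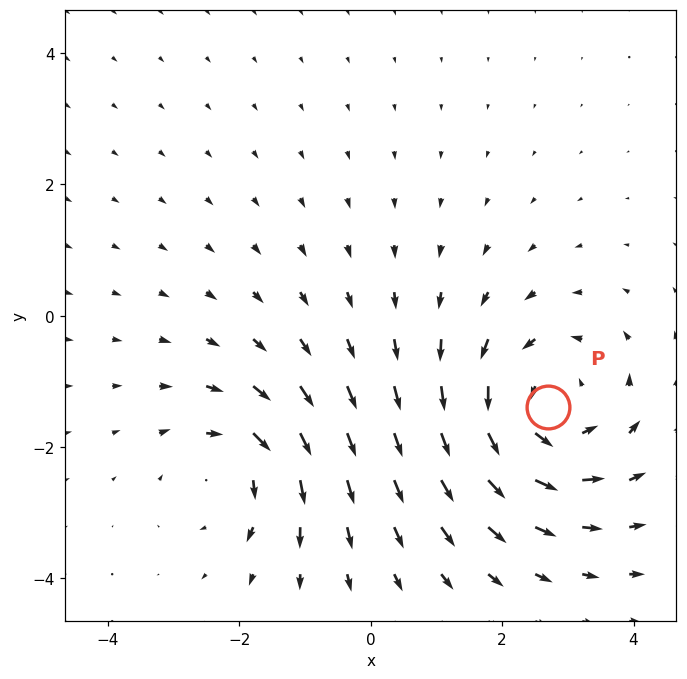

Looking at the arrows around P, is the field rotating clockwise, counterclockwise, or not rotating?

Near P at (2.7, -1.4) the arrows circulate counterclockwise. The curl (z-component) there is about +4; positive curl means counterclockwise rotation.

counterclockwise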